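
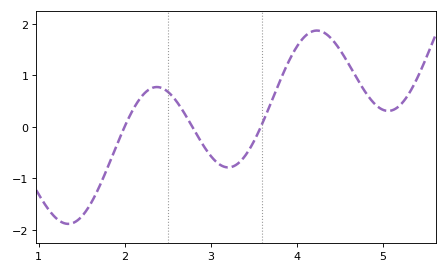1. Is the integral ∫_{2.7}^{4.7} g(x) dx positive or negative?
positive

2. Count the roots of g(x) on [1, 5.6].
3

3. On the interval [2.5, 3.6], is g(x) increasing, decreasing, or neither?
neither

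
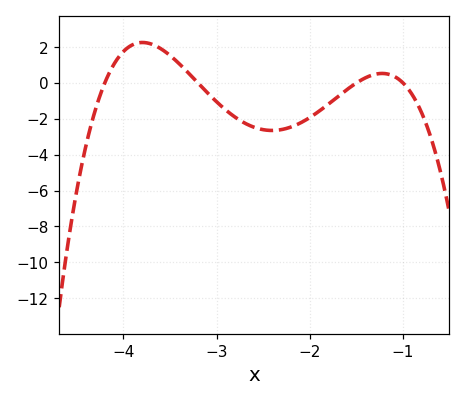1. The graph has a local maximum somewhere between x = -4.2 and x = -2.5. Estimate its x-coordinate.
-3.79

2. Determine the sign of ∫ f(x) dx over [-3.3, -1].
negative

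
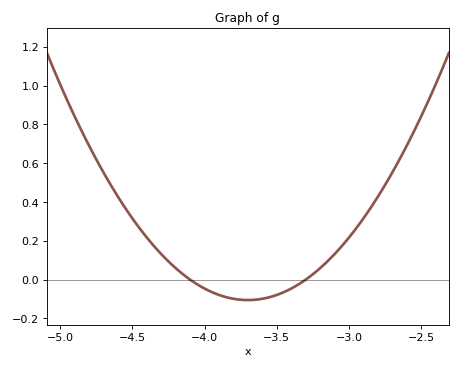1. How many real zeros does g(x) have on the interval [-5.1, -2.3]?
2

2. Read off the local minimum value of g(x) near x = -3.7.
-0.1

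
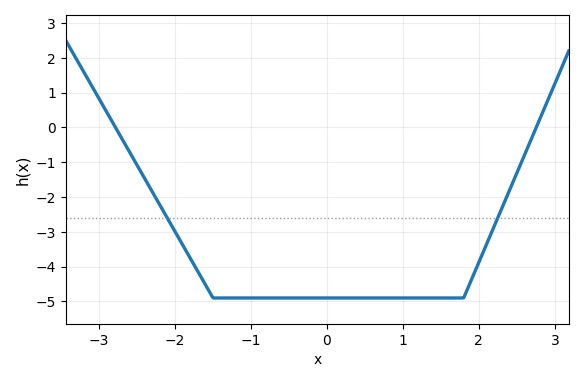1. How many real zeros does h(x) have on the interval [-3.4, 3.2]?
2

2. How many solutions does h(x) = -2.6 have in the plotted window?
2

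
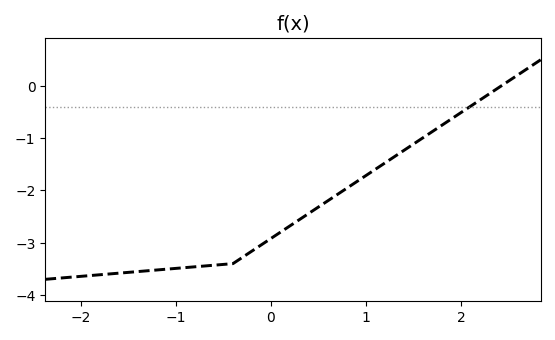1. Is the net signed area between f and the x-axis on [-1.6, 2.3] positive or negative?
negative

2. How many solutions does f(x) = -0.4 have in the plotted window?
1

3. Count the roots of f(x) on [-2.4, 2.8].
1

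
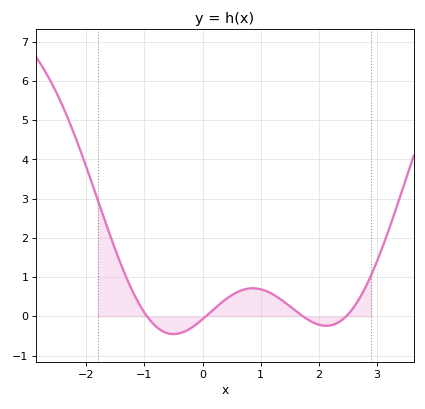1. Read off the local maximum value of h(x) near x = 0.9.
0.715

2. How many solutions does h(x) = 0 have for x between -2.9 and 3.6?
4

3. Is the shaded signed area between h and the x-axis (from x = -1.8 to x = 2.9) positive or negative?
positive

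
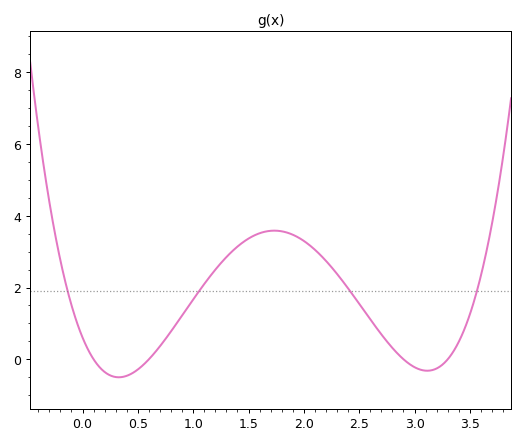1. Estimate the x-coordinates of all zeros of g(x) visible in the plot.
0.1, 0.6, 2.9, 3.3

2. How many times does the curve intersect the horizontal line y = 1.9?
4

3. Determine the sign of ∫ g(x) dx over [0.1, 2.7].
positive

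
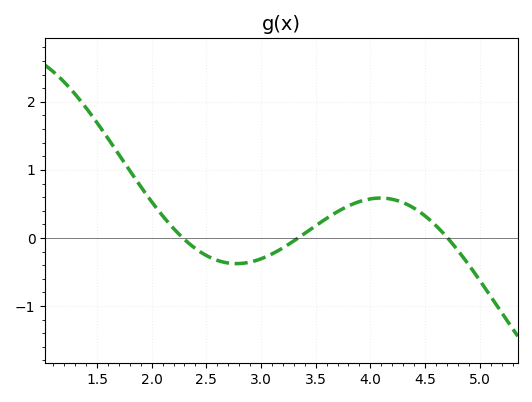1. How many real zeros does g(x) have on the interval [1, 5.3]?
3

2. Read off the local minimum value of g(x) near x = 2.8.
-0.4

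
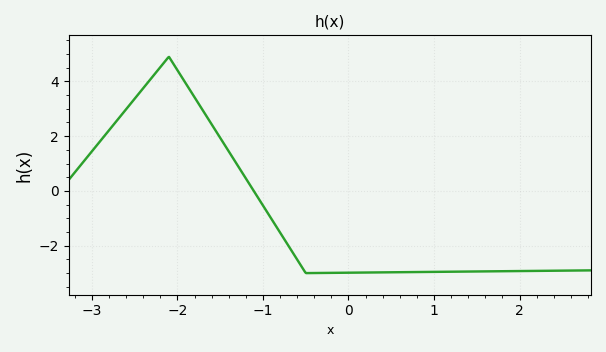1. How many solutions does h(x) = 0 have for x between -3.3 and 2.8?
1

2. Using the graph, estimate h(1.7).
-2.93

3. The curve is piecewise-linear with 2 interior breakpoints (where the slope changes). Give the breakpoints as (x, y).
(-2.1, 4.9); (-0.5, -3)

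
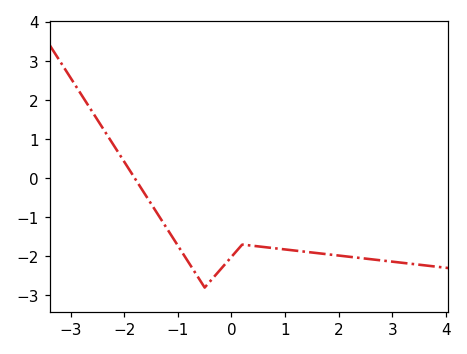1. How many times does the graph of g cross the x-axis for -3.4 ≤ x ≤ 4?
1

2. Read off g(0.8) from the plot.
-1.8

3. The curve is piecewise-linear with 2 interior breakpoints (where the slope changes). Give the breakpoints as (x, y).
(-0.5, -2.8); (0.2, -1.7)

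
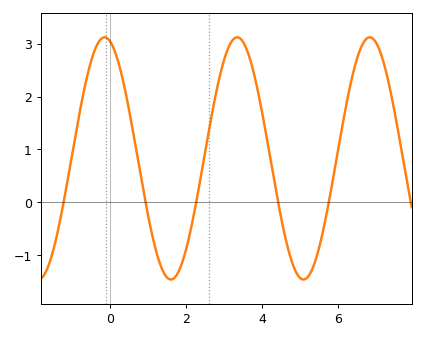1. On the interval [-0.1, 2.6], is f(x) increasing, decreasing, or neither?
neither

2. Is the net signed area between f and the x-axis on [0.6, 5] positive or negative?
positive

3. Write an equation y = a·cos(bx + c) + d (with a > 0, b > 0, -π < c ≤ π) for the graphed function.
y = 2.29cos(1.8x + 0.26) + 0.83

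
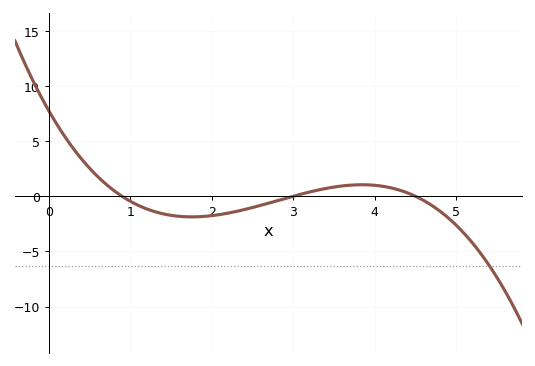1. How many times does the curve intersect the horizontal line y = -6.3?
1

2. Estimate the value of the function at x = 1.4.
-1.59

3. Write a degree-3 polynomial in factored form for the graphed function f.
y = -0.64(x - 0.9)(x - 3)(x - 4.5)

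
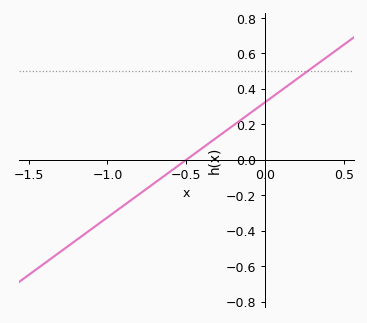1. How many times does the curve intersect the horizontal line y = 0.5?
1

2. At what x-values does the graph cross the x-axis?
-0.5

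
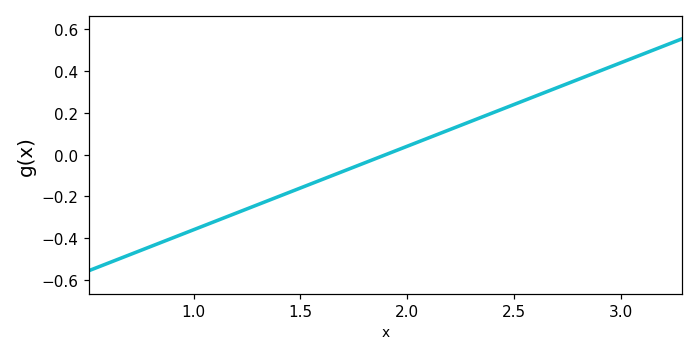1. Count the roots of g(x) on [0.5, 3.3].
1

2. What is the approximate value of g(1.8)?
-0.04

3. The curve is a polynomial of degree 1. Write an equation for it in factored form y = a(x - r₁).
y = 0.4(x - 1.9)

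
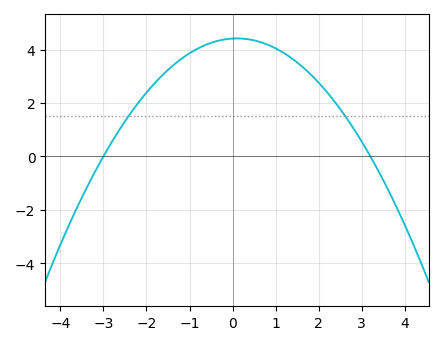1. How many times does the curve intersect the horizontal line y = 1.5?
2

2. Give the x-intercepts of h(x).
-3, 3.2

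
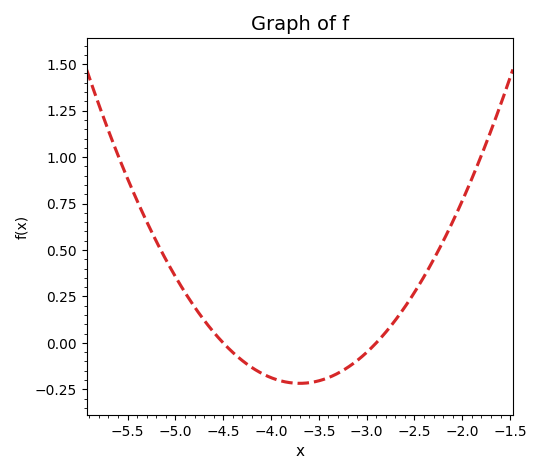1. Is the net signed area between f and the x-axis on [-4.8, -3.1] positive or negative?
negative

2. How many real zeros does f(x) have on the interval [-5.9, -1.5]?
2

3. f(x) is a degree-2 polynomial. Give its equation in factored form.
y = 0.34(x + 4.5)(x + 2.9)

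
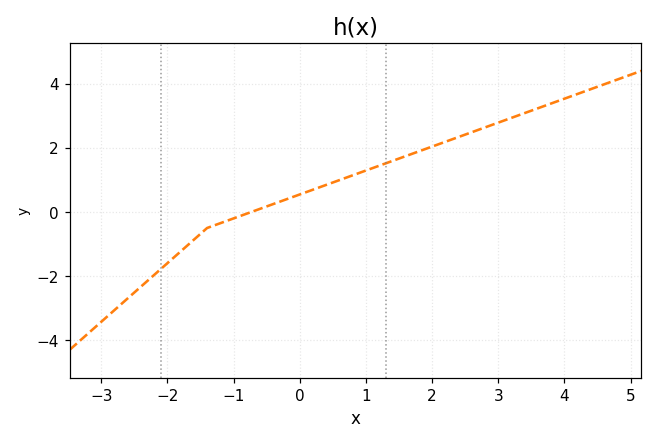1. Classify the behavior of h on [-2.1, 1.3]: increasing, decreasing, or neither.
increasing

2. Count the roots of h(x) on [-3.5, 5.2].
1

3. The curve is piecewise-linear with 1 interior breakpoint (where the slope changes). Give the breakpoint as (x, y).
(-1.4, -0.5)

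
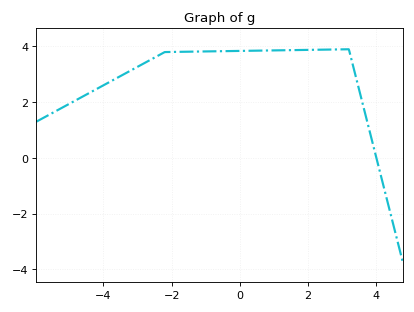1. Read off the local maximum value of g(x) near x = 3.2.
3.9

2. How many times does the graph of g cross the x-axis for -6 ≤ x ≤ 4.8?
1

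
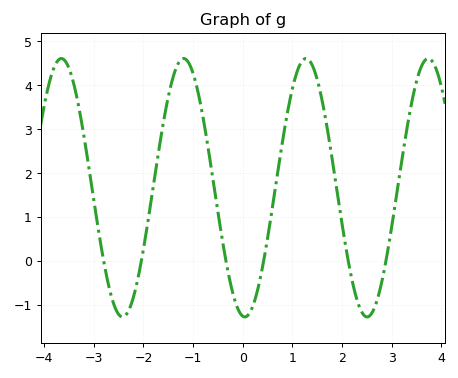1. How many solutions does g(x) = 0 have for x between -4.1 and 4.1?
6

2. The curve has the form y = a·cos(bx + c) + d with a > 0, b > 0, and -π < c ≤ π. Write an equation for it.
y = 2.94cos(2.55x + 3.03) + 1.67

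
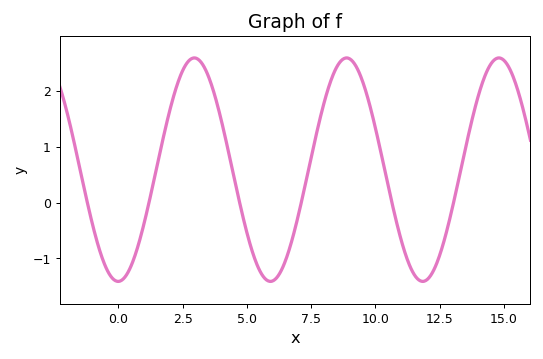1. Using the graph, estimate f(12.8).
-0.5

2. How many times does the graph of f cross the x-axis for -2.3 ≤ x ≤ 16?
6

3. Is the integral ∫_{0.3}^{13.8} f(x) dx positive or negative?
positive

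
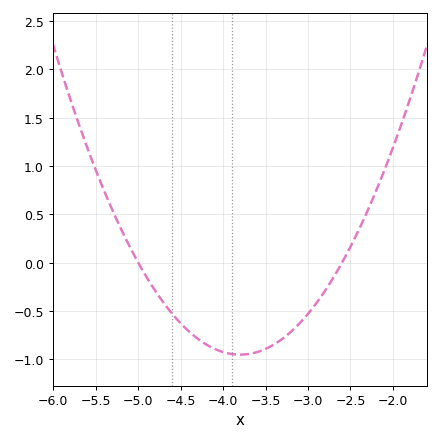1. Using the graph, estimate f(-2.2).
0.739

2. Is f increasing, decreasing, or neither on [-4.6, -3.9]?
decreasing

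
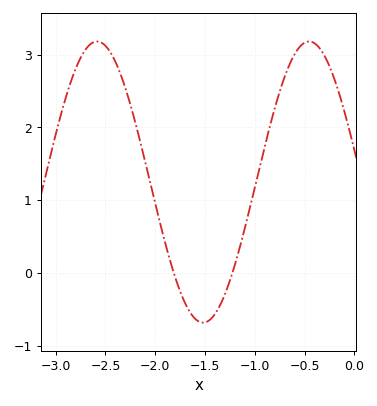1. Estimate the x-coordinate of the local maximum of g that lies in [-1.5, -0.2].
-0.45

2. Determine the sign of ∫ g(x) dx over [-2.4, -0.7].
positive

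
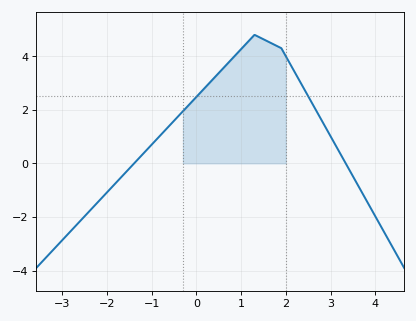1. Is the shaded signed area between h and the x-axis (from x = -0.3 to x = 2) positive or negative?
positive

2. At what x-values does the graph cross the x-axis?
-1.39, 3.34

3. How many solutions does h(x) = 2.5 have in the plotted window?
2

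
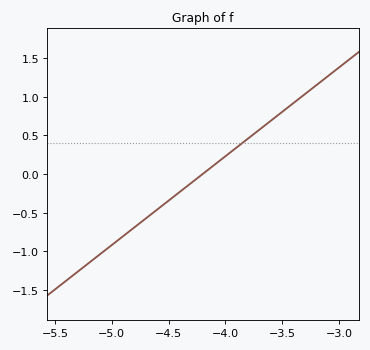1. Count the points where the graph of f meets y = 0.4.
1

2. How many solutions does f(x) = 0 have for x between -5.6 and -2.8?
1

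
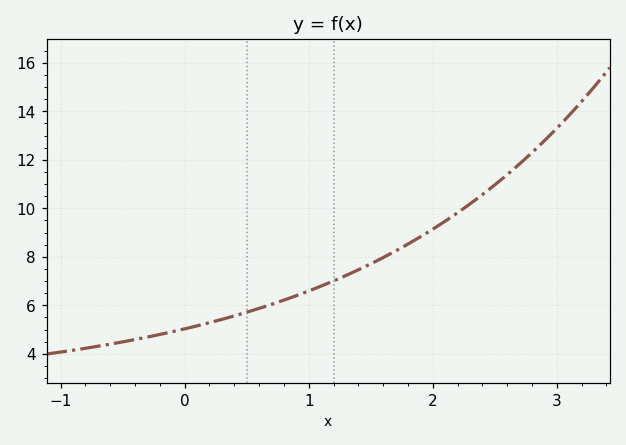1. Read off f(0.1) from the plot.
5.15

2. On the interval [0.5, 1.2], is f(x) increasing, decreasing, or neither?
increasing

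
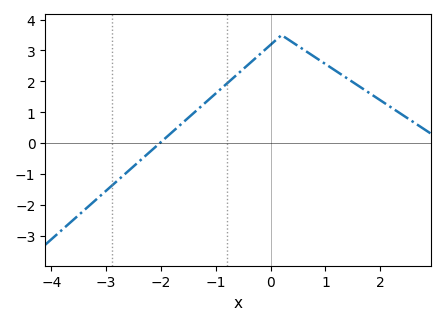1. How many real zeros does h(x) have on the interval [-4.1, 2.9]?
1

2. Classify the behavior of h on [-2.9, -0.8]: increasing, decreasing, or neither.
increasing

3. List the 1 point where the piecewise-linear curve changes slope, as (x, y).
(0.2, 3.5)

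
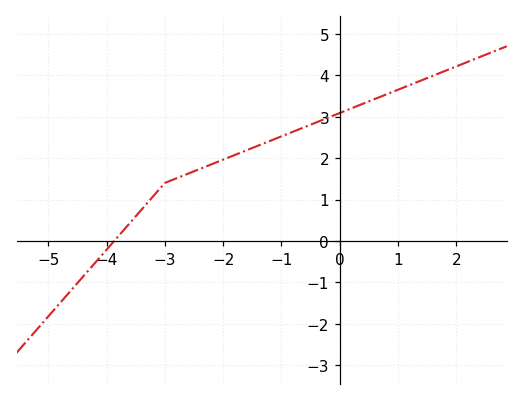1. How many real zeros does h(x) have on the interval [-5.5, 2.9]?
1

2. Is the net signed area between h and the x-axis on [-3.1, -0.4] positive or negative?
positive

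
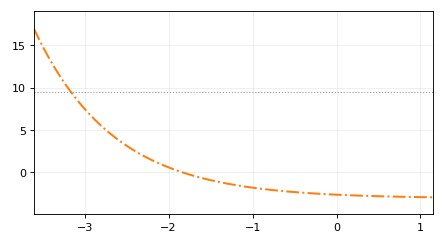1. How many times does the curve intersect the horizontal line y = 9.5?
1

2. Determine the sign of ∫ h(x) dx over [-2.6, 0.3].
negative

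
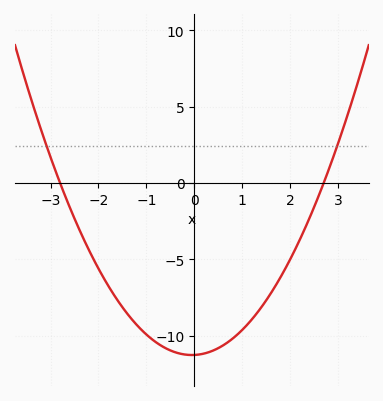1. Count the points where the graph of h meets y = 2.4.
2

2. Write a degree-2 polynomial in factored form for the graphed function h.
y = 1.49(x + 2.8)(x - 2.7)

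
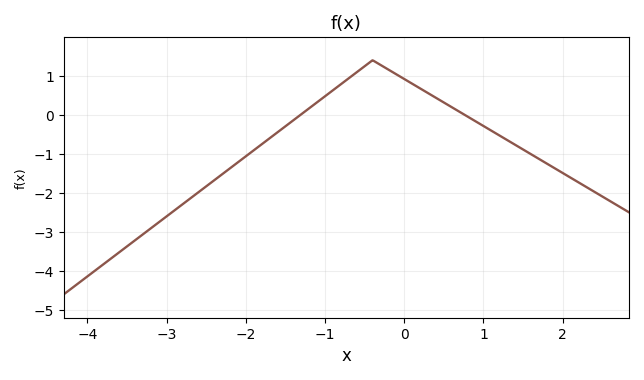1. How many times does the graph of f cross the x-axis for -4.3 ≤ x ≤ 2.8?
2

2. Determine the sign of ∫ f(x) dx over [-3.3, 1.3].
negative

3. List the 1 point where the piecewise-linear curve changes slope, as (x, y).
(-0.4, 1.4)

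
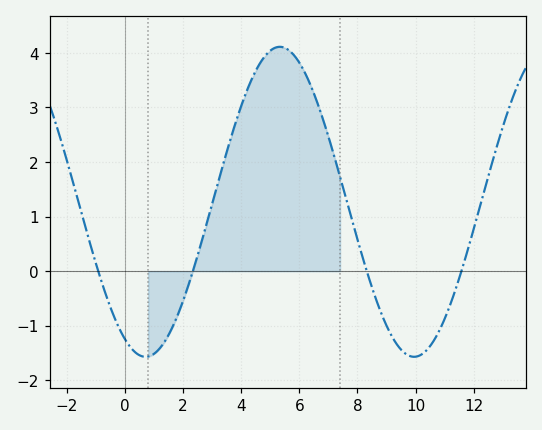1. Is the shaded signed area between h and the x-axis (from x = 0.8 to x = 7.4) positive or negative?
positive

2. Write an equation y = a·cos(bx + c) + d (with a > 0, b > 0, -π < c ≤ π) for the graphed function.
y = 2.84cos(0.68x + 2.7) + 1.27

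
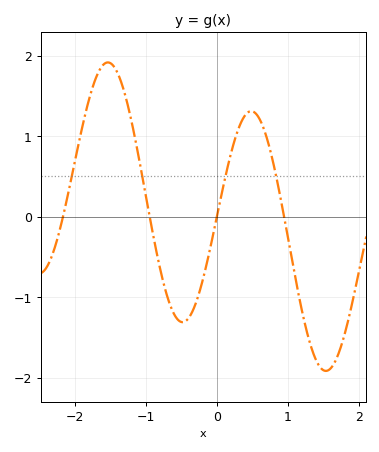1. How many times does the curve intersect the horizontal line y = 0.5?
4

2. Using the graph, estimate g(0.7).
0.99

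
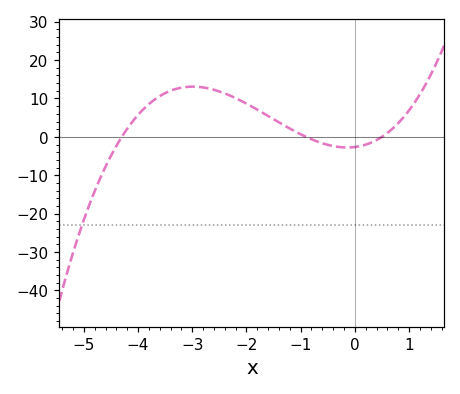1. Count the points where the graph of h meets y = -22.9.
1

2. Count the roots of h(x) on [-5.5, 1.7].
3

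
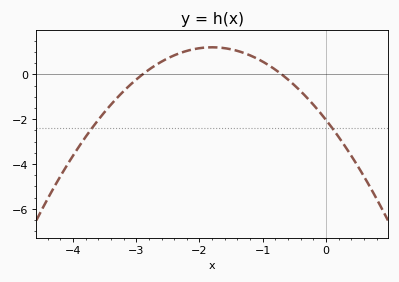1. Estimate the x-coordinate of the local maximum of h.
-1.8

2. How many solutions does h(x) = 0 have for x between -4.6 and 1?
2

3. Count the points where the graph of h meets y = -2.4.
2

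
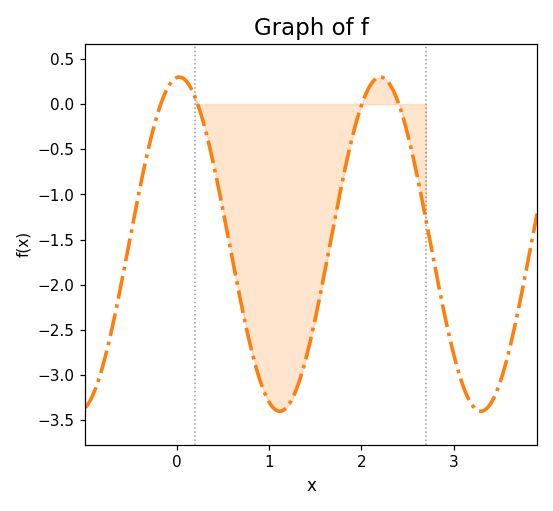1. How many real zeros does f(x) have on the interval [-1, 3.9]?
4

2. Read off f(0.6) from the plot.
-1.7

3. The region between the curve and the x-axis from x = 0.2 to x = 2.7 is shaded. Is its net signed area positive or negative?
negative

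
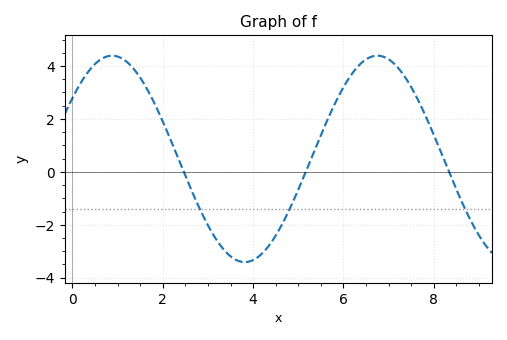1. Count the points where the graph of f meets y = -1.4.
3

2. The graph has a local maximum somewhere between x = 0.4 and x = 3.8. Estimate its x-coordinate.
0.878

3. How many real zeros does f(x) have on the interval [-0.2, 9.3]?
3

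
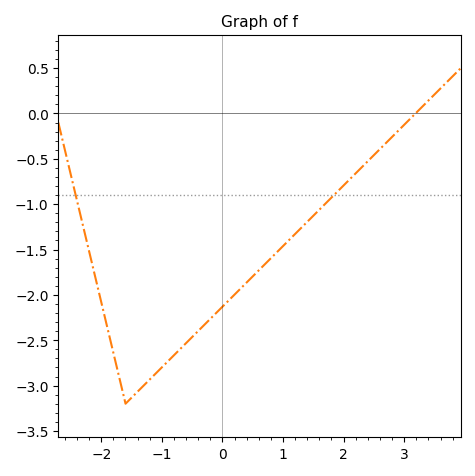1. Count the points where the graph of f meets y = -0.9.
2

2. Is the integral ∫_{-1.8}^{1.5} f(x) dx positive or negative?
negative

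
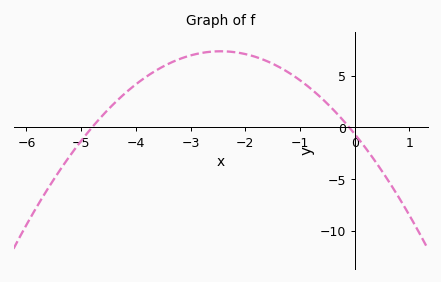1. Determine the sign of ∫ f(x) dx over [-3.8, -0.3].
positive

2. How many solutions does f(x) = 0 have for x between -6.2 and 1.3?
2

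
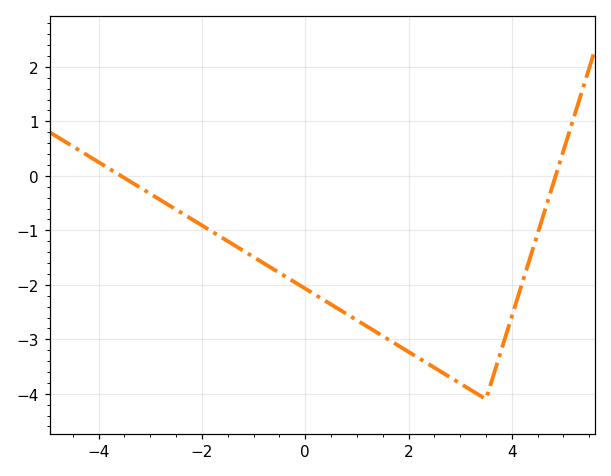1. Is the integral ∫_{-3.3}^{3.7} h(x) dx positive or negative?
negative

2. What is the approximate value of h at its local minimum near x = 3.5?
-4.1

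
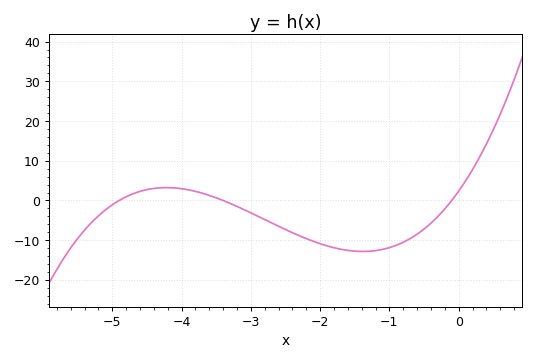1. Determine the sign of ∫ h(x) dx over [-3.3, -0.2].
negative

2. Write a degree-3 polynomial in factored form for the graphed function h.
y = 1.41(x + 4.9)(x + 3.4)(x + 0.1)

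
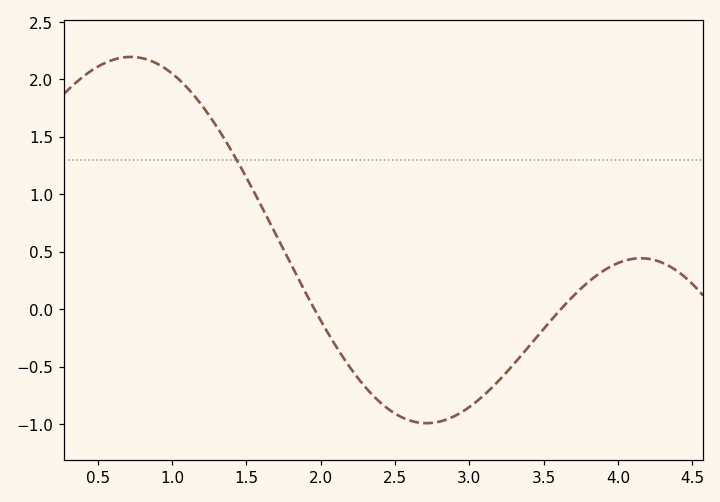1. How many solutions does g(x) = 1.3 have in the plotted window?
1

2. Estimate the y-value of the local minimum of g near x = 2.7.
-0.989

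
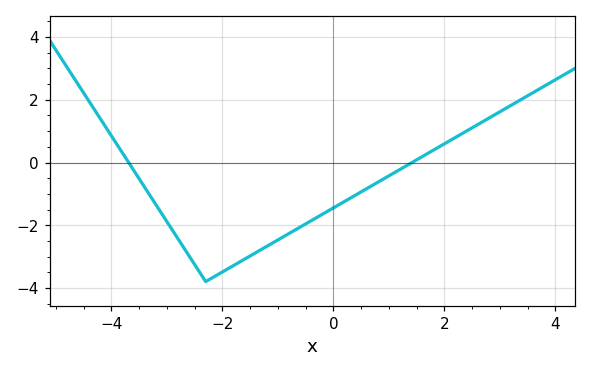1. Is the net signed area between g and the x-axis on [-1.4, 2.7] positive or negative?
negative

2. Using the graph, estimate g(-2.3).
-3.8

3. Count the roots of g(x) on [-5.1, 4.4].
2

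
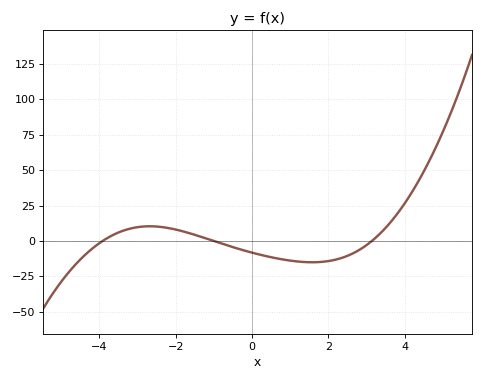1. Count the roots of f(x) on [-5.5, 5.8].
3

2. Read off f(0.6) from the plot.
-10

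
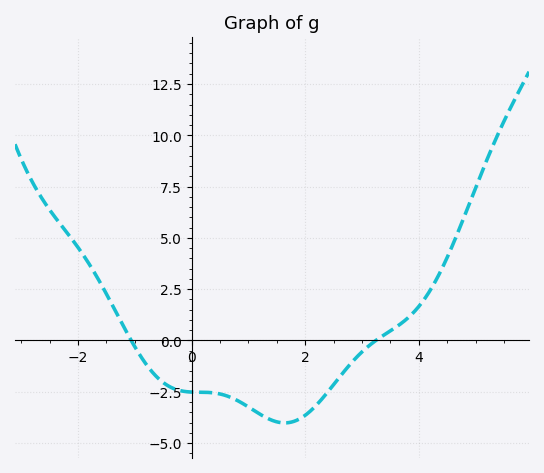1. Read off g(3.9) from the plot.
1.4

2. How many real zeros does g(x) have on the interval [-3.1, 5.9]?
2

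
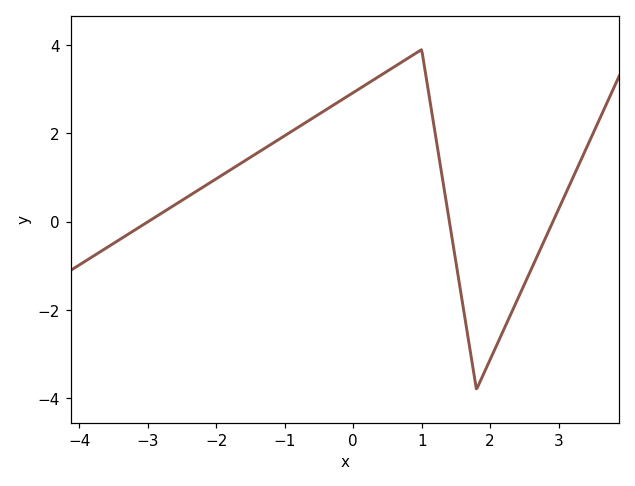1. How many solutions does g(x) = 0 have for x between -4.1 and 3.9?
3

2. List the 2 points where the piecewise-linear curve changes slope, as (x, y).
(1, 3.9); (1.8, -3.8)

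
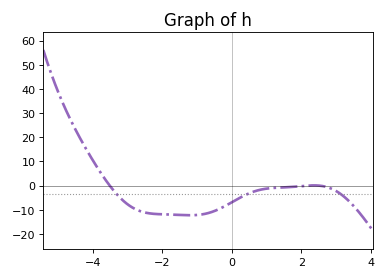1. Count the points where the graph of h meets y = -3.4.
3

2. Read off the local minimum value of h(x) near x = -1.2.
-12.3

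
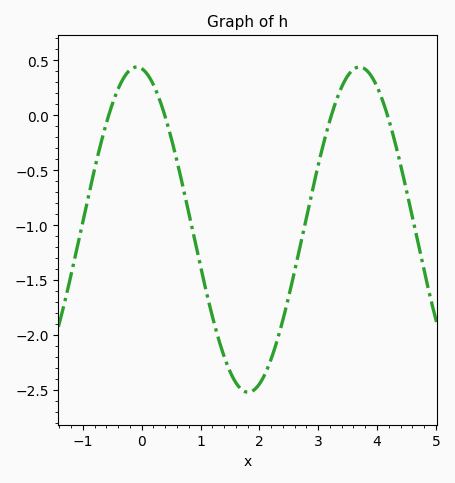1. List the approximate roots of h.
-0.6, 0.4, 3.2, 4.2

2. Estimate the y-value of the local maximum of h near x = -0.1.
0.45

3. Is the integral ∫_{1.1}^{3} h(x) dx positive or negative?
negative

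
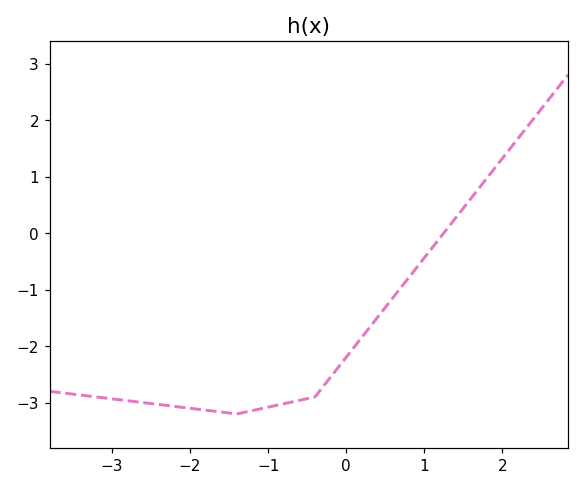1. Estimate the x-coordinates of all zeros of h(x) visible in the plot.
1.2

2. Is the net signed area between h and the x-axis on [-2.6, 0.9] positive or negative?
negative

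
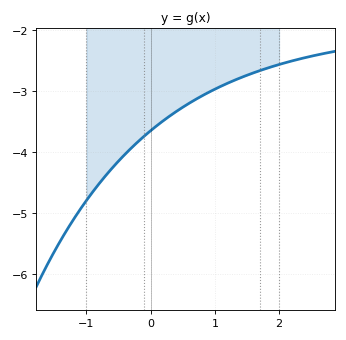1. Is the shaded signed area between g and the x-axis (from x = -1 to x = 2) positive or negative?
negative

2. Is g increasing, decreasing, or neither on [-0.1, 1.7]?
increasing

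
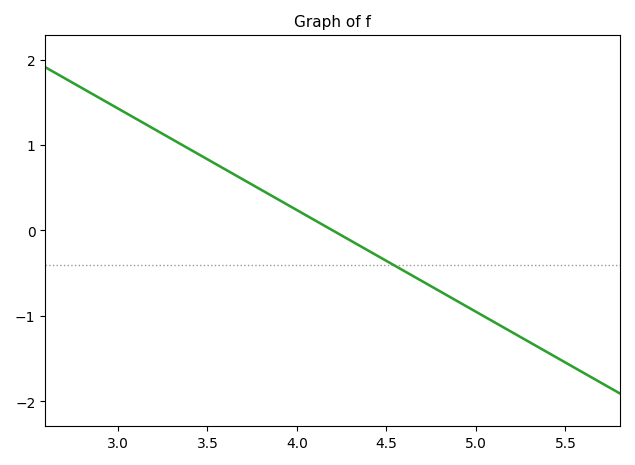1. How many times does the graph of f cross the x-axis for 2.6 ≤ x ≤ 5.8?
1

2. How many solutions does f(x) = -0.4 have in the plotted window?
1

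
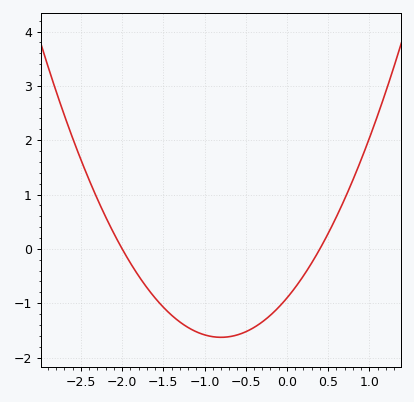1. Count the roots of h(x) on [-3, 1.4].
2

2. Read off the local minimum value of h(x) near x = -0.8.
-1.63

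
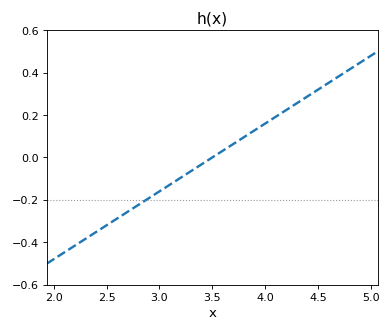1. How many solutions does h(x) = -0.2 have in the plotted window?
1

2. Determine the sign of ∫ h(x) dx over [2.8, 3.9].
negative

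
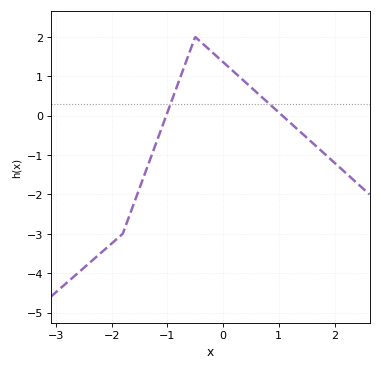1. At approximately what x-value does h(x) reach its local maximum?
-0.5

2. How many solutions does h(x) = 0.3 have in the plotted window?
2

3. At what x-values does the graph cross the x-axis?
-1, 1.1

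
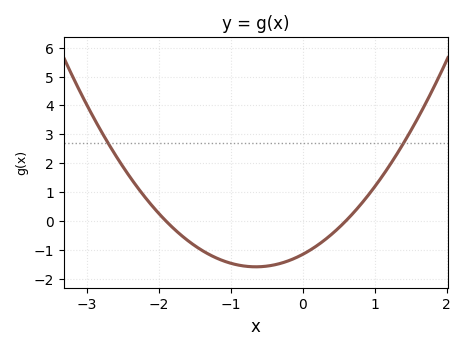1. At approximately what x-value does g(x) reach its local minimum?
-0.65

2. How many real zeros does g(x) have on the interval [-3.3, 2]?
2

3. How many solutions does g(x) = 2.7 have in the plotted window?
2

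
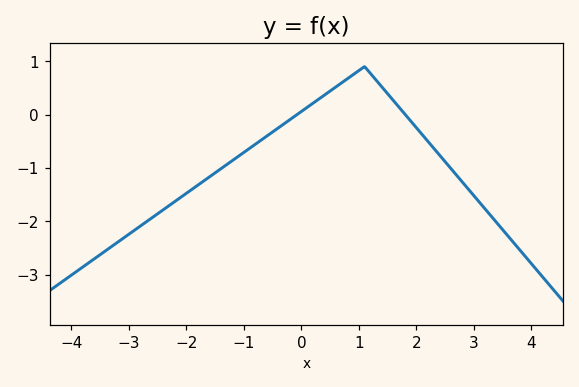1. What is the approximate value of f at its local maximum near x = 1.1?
0.9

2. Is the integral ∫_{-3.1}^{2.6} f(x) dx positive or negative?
negative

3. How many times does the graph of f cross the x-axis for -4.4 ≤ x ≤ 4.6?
2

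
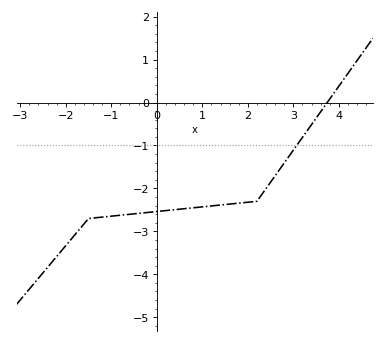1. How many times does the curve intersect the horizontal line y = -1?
1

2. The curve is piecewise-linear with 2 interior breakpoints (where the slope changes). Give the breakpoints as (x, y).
(-1.5, -2.7); (2.2, -2.3)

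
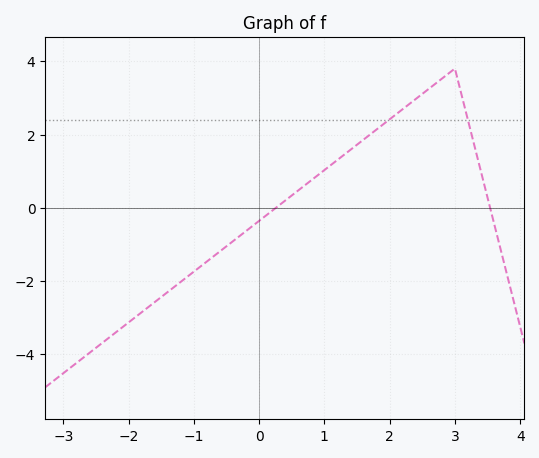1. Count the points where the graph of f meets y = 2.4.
2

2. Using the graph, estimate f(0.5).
0.335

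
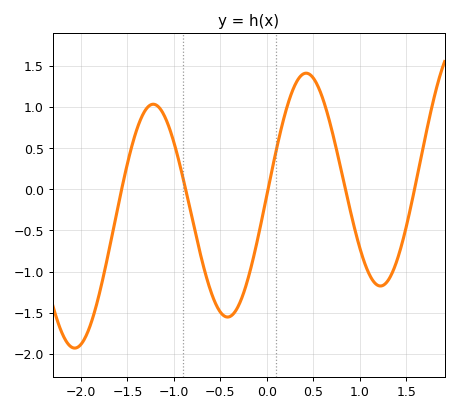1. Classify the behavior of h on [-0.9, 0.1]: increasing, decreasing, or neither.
neither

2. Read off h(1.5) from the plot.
-0.454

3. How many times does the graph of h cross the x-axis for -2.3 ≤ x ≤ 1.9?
5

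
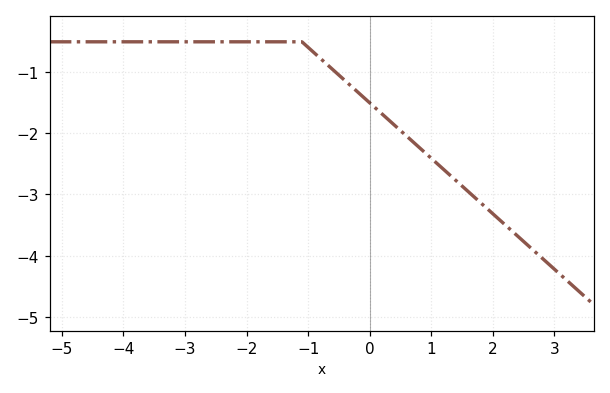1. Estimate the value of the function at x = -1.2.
-0.5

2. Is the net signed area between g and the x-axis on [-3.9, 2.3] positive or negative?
negative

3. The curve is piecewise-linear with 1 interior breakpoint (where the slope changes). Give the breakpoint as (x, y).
(-1.1, -0.5)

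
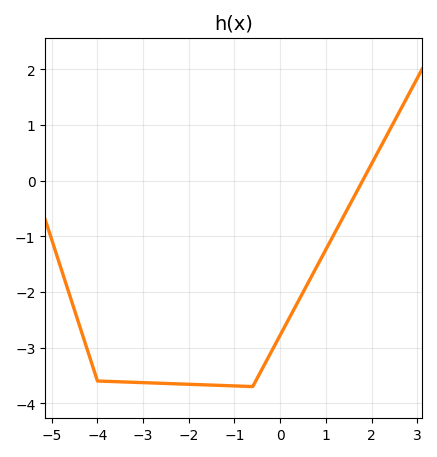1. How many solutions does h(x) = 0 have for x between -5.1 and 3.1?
1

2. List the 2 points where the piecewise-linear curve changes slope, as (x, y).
(-4, -3.6); (-0.6, -3.7)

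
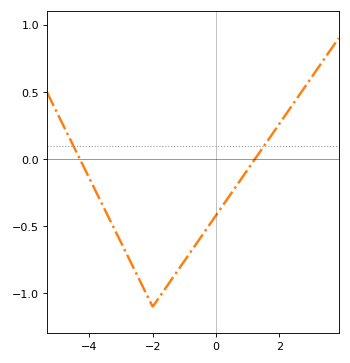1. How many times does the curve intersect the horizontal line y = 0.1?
2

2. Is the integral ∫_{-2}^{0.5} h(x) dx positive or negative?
negative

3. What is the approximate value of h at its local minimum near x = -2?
-1.1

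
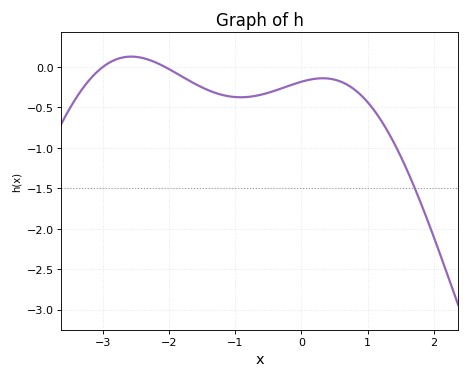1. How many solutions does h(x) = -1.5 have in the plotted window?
1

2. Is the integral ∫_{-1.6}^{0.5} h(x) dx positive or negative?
negative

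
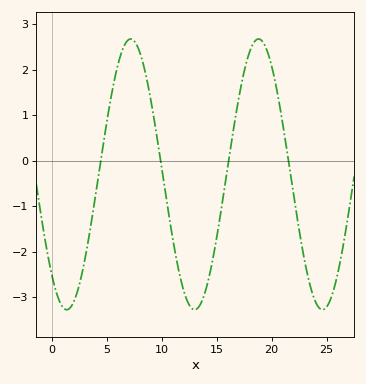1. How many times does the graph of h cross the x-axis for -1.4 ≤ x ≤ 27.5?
4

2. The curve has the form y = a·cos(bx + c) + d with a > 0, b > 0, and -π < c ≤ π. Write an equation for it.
y = 2.97cos(0.54x + 2.41) - 0.3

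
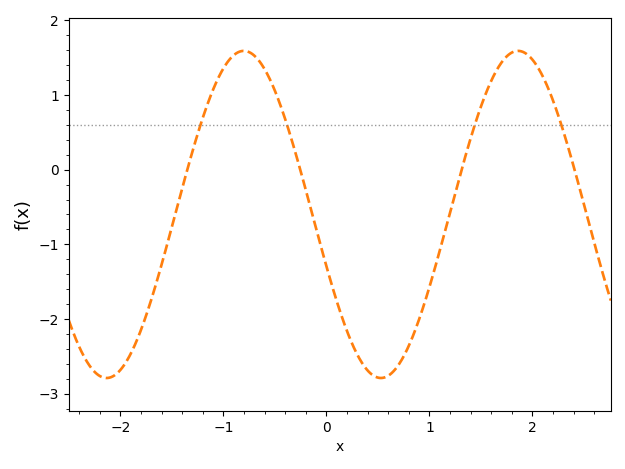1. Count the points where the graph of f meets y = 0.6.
4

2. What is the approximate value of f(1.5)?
0.844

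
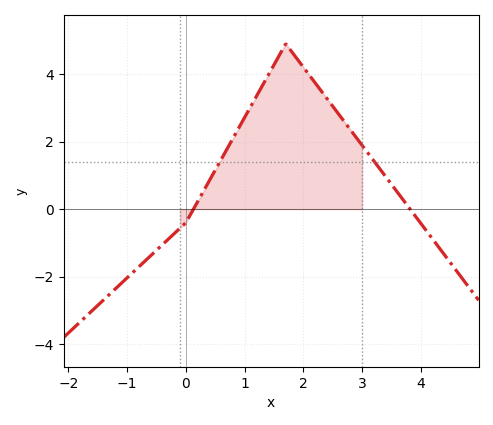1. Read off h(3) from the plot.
1.89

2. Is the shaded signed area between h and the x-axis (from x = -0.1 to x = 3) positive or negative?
positive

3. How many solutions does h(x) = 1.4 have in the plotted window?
2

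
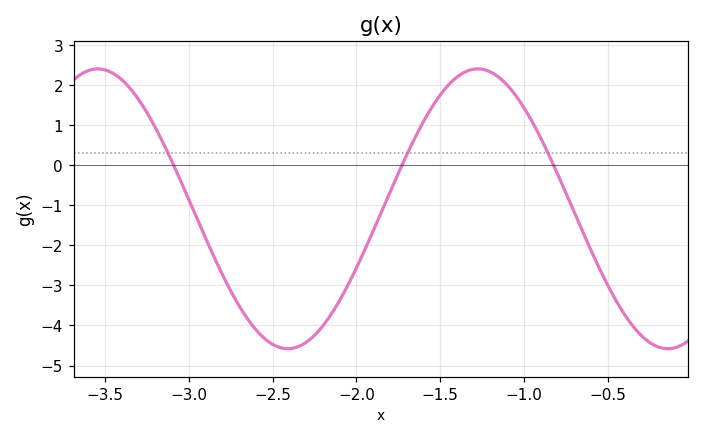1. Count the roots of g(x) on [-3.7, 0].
3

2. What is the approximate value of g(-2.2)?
-4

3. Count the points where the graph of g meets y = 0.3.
3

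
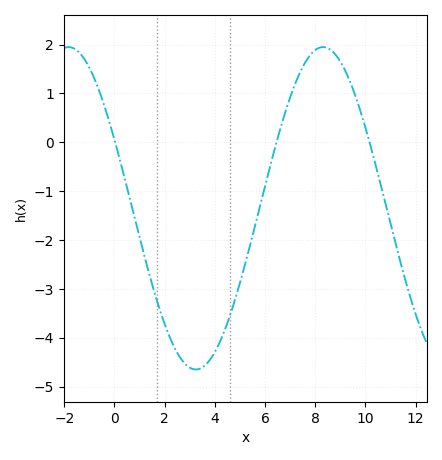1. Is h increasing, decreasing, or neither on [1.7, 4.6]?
neither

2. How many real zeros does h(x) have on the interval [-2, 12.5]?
3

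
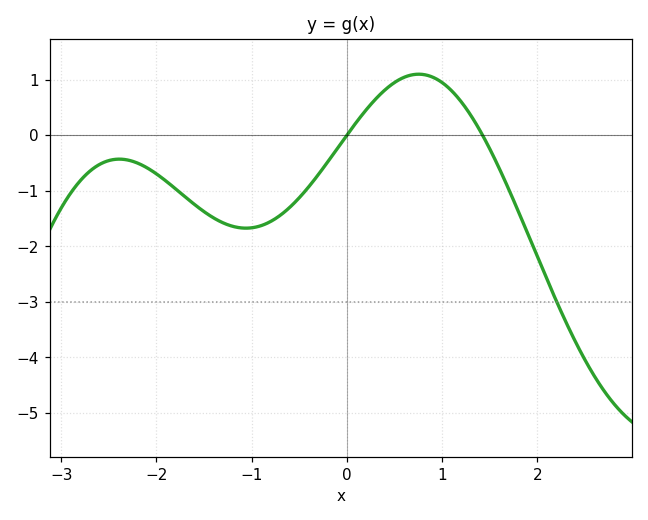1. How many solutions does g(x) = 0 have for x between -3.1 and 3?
2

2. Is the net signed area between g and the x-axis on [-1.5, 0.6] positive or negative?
negative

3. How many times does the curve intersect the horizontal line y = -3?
1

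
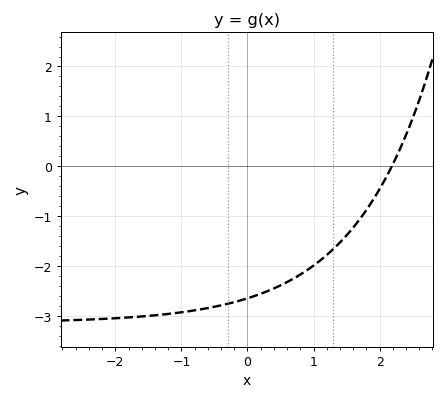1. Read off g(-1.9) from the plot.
-3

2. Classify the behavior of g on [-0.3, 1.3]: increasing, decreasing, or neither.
increasing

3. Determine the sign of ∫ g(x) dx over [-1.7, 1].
negative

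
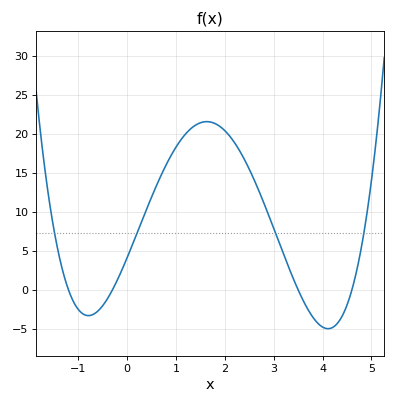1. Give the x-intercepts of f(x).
-1.2, -0.3, 3.5, 4.6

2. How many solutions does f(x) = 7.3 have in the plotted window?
4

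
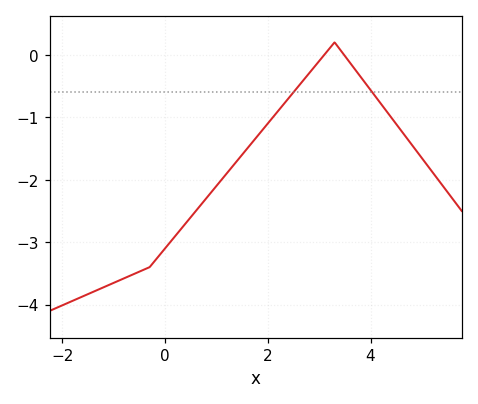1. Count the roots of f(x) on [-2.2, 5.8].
2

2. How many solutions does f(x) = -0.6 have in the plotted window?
2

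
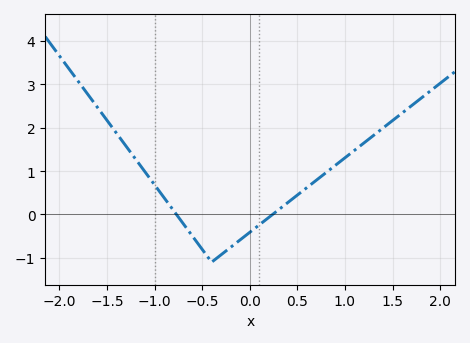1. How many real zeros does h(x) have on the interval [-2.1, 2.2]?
2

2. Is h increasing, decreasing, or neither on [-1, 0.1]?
neither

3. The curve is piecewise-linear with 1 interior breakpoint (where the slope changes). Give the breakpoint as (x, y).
(-0.4, -1.1)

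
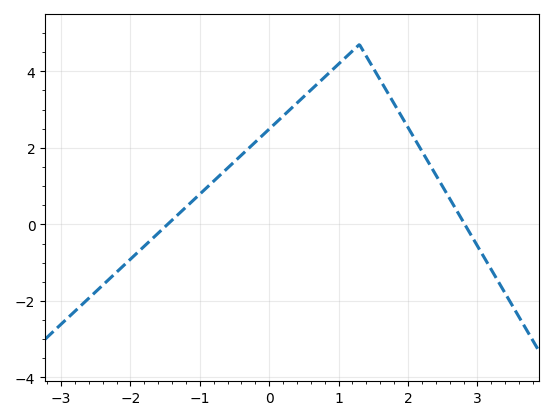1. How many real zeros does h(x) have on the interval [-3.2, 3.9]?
2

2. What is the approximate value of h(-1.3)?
0.2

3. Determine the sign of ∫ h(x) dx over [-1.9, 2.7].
positive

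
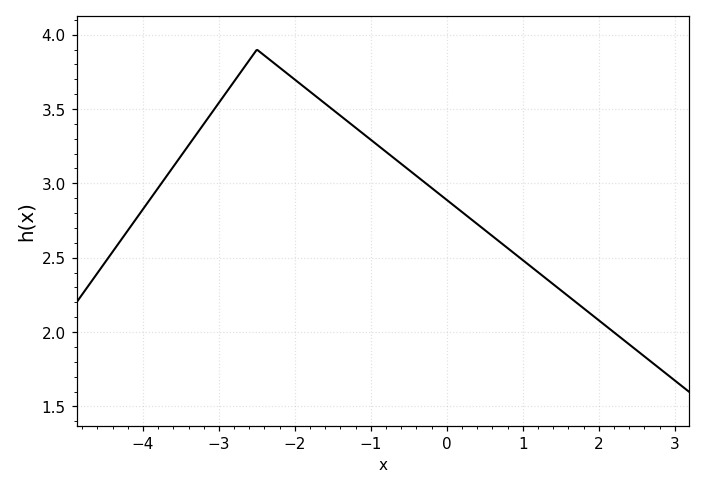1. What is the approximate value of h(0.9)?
2.5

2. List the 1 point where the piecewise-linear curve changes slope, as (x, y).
(-2.5, 3.9)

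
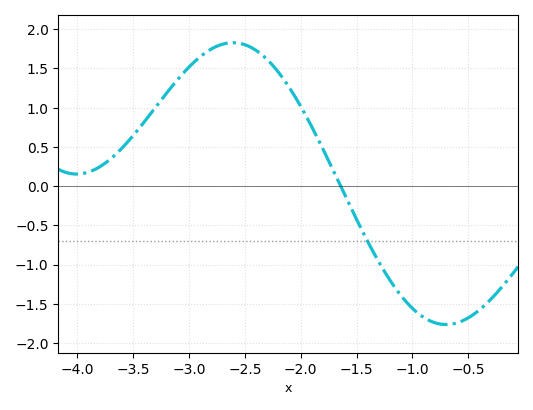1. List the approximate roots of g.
-1.6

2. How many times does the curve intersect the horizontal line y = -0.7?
1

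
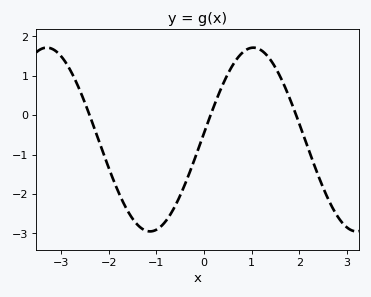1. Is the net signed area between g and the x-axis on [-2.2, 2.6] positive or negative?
negative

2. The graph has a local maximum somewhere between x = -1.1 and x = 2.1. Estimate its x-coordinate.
1.04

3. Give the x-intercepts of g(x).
-2.4, 0.137, 1.93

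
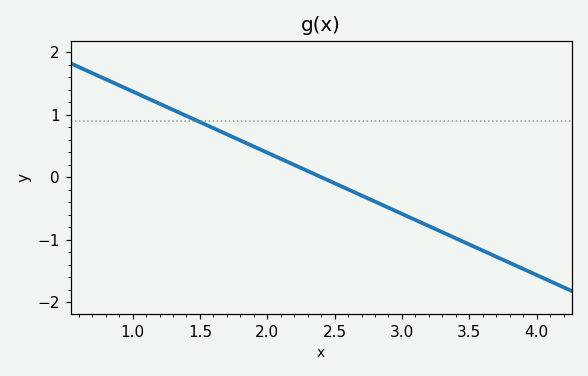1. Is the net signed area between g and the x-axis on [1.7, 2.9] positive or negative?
positive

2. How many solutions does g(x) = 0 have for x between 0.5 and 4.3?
1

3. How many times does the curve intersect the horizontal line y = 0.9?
1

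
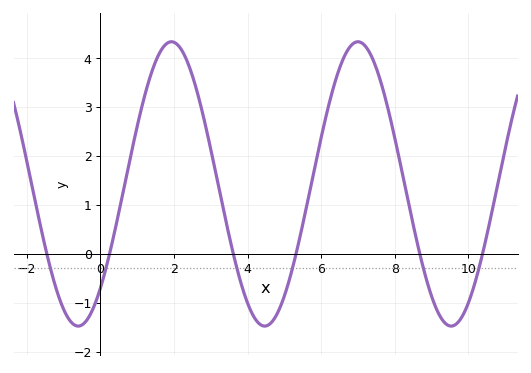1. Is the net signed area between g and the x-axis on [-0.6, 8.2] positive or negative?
positive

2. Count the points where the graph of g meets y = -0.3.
6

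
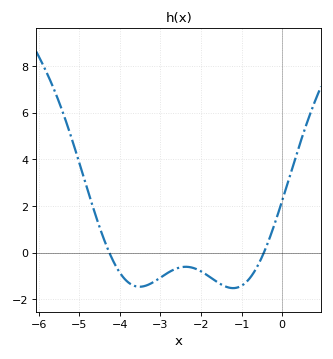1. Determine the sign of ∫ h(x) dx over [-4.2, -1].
negative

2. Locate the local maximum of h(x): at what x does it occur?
-2.4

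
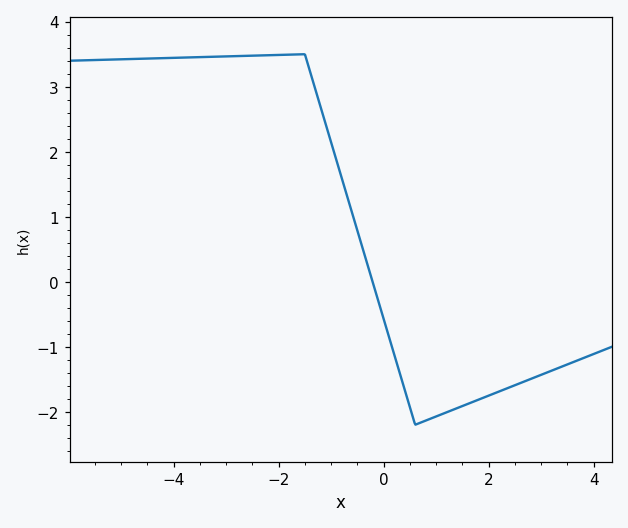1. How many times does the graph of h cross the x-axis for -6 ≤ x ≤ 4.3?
1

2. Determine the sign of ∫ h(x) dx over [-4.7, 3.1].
positive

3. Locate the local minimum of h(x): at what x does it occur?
0.604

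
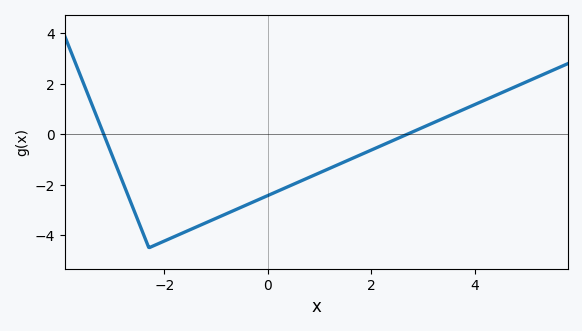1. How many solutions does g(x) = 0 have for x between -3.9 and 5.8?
2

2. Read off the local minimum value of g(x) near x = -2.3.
-4.5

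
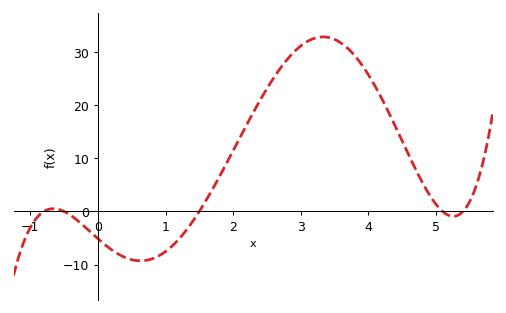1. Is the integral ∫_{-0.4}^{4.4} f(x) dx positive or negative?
positive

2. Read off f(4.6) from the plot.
10.6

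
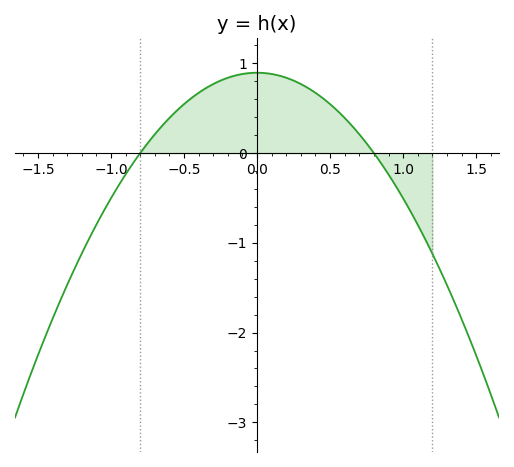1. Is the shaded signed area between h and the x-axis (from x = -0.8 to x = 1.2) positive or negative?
positive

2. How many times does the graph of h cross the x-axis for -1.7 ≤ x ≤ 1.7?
2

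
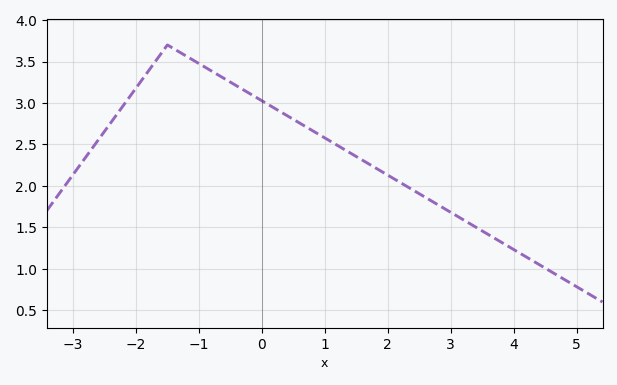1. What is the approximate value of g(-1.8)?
3.39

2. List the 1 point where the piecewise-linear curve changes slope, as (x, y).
(-1.5, 3.7)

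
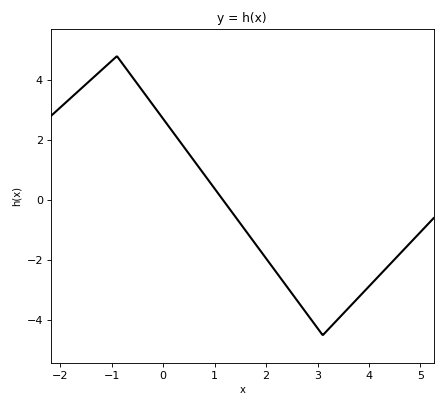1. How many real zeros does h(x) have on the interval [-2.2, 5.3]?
1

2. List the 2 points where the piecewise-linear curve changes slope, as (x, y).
(-0.9, 4.8); (3.1, -4.5)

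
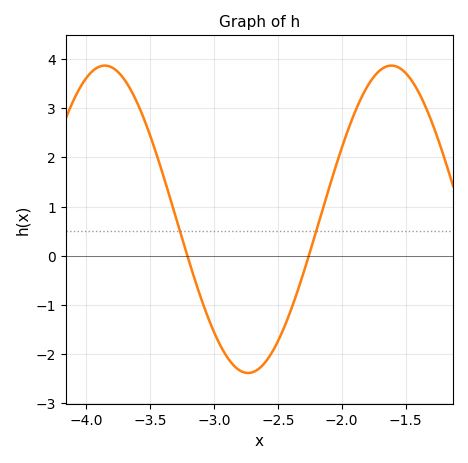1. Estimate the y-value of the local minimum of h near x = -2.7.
-2.4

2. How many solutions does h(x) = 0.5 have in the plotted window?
2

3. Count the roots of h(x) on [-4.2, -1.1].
2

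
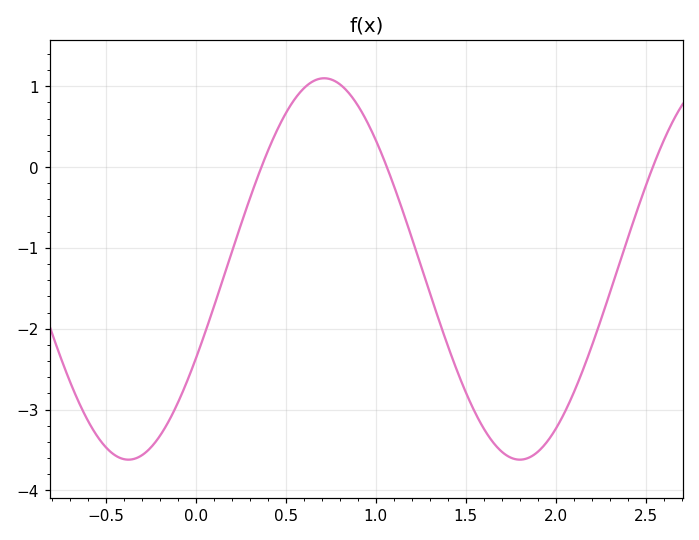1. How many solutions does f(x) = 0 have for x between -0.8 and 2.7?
3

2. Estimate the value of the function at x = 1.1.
-0.2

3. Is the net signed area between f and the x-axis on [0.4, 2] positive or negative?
negative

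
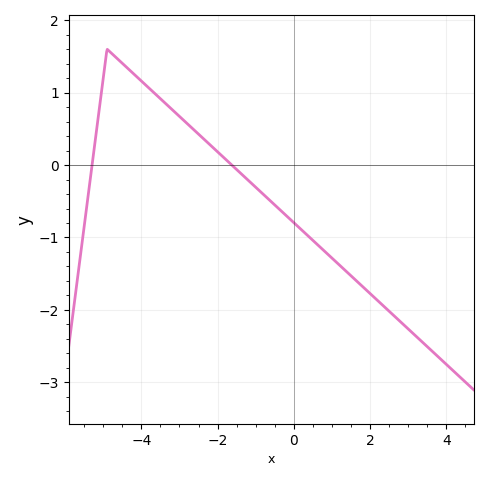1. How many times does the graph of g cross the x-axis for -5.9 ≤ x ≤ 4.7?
2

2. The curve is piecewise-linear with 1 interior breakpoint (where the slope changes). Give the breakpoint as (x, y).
(-4.9, 1.6)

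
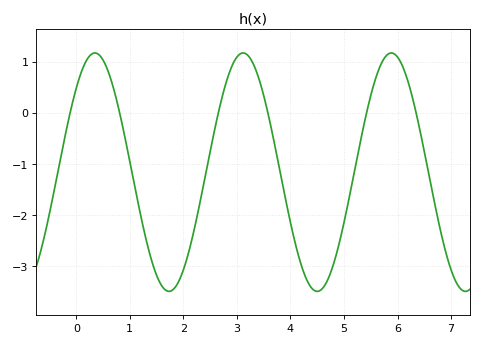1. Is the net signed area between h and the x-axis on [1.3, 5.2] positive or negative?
negative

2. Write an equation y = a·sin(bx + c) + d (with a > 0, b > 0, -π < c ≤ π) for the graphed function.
y = 2.33sin(2.27x + 0.782) - 1.16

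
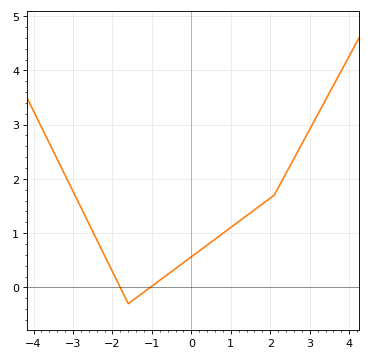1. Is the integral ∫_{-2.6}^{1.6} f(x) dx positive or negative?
positive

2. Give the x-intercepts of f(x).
-1.8, -1.05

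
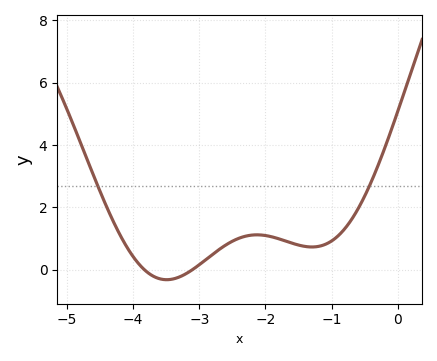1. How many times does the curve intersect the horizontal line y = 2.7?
2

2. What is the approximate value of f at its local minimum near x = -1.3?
0.8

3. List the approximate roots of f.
-3.8, -3.1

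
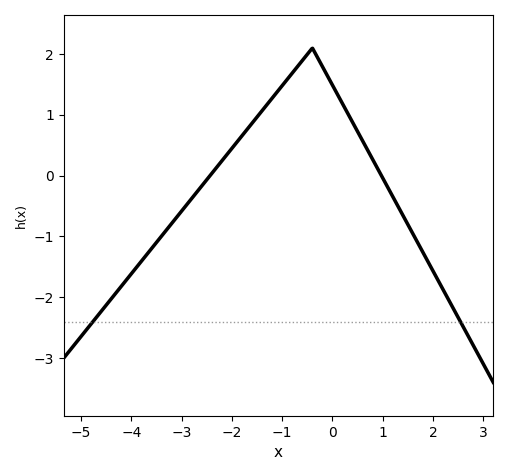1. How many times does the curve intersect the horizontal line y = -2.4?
2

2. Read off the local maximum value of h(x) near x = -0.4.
2.1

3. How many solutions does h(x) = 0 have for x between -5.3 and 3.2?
2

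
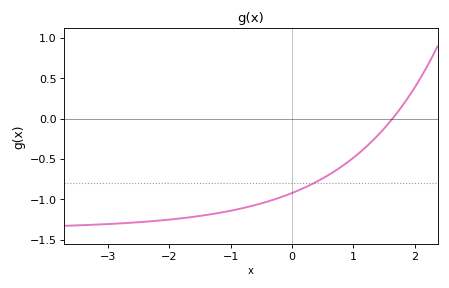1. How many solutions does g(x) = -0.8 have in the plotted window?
1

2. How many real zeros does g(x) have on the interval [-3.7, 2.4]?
1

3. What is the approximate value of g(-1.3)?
-1.2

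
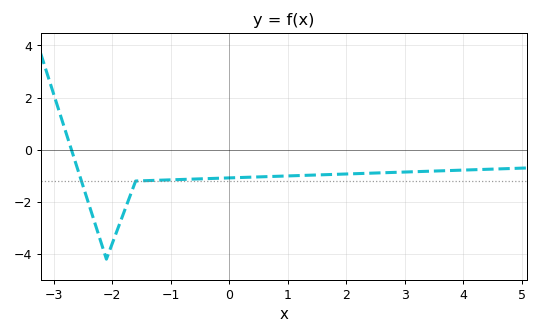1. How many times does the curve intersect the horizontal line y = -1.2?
2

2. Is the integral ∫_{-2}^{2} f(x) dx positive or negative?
negative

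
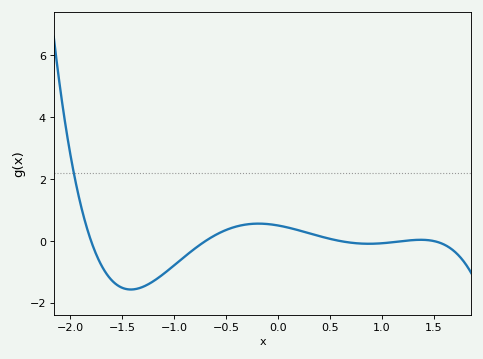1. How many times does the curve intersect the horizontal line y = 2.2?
1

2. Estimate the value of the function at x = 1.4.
0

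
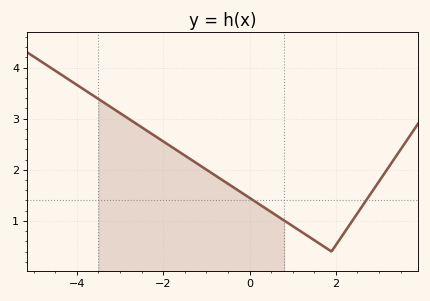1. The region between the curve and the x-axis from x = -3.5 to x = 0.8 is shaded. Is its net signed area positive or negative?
positive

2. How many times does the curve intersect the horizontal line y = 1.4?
2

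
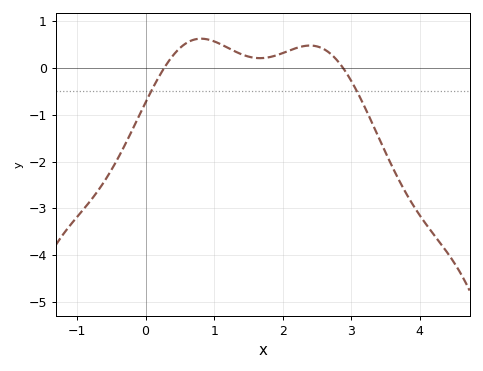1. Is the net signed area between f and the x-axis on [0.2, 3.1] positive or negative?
positive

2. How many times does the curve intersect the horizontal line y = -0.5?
2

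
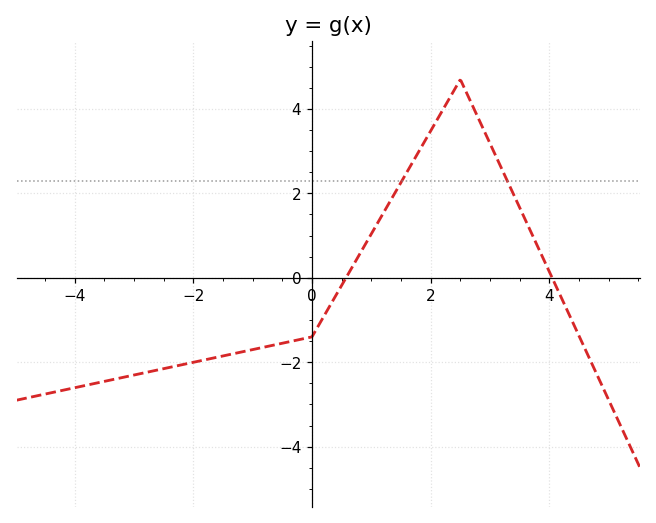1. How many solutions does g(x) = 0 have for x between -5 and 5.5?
2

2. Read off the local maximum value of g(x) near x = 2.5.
4.6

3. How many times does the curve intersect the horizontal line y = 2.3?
2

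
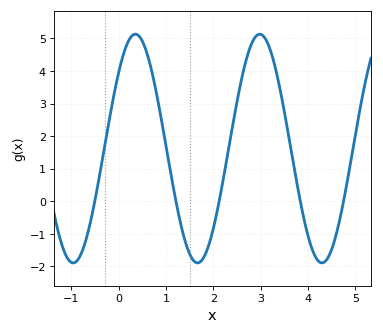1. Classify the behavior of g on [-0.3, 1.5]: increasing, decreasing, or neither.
neither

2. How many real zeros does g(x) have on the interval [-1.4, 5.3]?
5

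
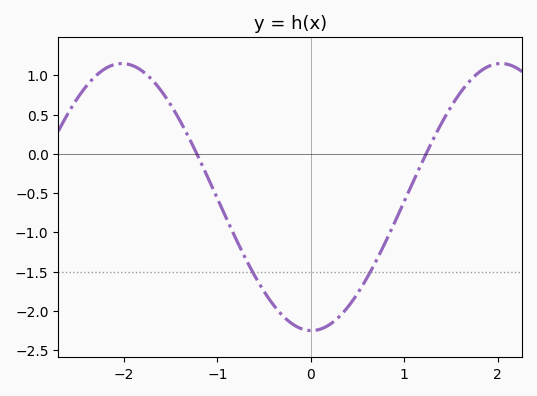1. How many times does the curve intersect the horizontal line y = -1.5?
2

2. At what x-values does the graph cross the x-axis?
-1.22, 1.23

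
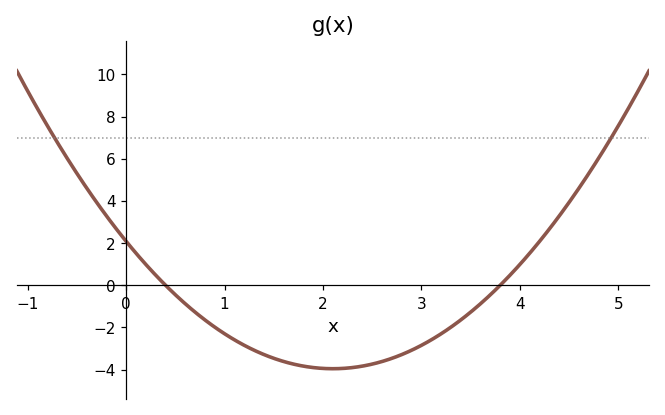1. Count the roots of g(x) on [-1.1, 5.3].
2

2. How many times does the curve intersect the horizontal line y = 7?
2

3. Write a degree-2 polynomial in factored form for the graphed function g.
y = 1.37(x - 0.4)(x - 3.8)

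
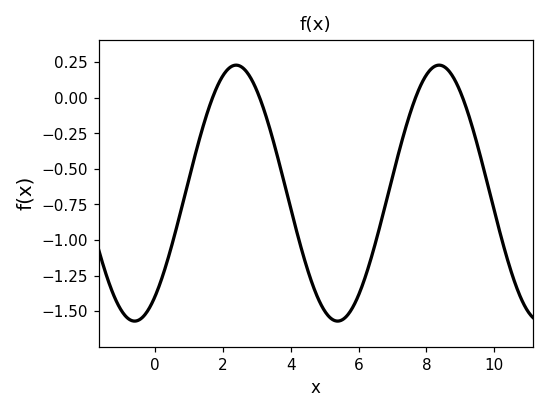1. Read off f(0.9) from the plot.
-0.666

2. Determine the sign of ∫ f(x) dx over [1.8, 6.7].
negative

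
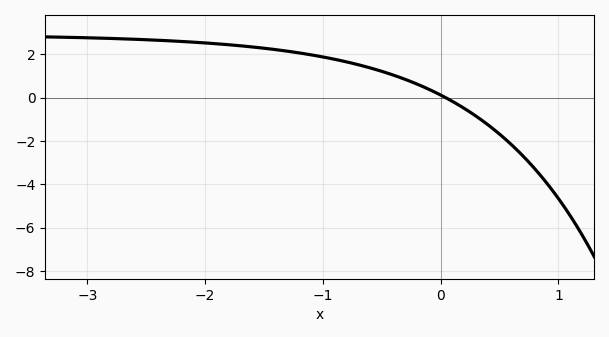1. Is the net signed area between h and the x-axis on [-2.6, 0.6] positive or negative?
positive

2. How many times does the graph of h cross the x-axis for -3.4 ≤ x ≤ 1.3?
1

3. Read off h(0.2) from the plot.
-0.495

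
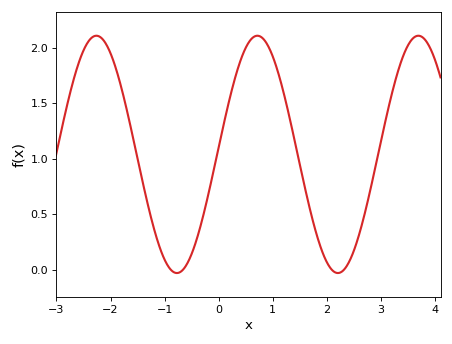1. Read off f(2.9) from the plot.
0.95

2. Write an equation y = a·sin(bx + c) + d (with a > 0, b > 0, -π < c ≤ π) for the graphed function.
y = 1.07sin(2.1x + 0.06) + 1.04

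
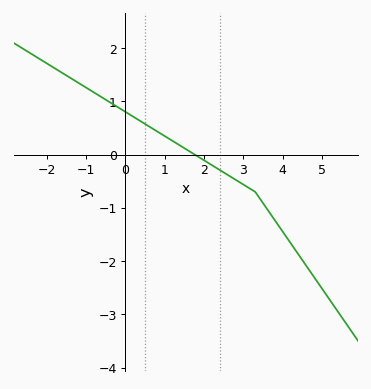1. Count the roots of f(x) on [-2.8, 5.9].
1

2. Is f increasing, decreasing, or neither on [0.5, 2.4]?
decreasing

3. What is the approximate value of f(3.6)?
-1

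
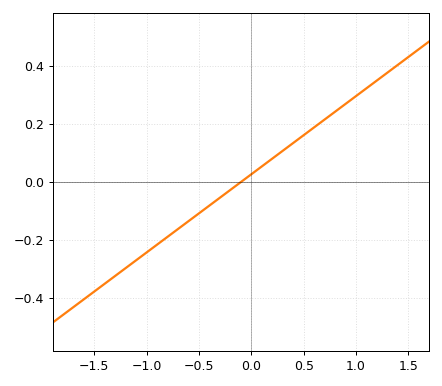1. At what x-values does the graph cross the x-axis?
-0.1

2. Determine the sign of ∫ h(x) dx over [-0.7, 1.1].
positive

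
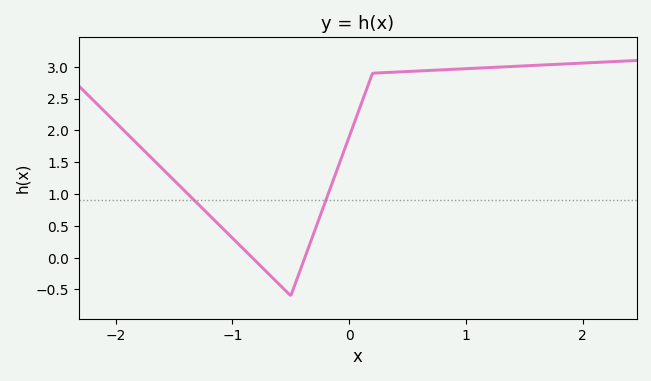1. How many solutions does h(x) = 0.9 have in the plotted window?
2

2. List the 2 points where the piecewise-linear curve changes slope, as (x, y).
(-0.5, -0.6); (0.2, 2.9)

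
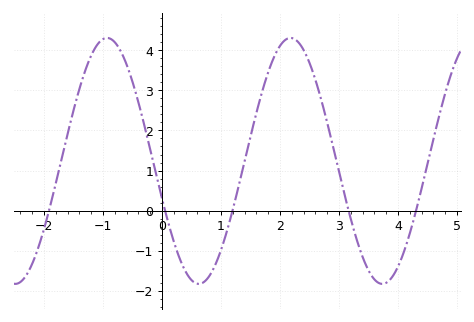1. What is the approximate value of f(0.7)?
-1.79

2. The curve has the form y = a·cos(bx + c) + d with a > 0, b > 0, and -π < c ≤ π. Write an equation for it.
y = 3.07cos(2.02x + 1.88) + 1.24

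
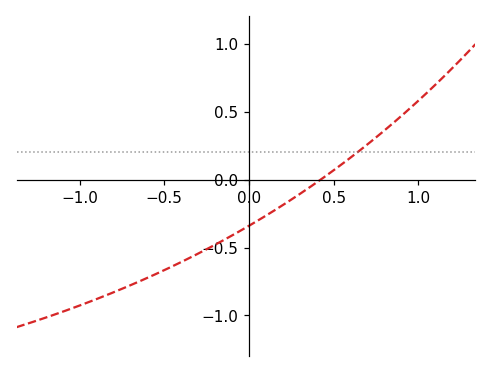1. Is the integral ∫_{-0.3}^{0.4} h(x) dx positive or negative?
negative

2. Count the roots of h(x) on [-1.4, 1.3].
1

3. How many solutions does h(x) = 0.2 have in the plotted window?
1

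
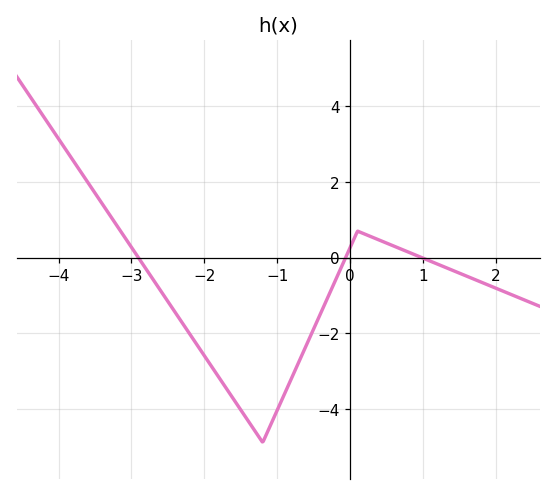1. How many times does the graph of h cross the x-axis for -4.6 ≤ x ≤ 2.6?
3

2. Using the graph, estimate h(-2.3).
-1.8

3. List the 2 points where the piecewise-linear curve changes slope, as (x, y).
(-1.2, -4.9); (0.1, 0.7)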